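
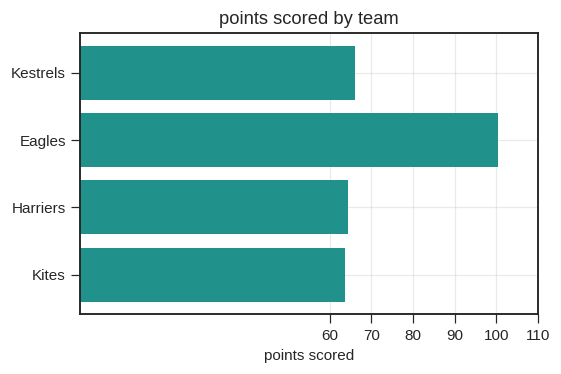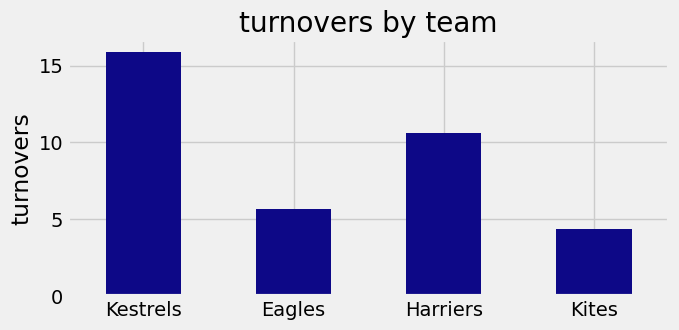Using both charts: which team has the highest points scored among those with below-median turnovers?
Chart 2 median turnovers ≈ 8; below-median teams: Eagles, Kites. Among those, Eagles has the highest points scored (≈ 100).

Eagles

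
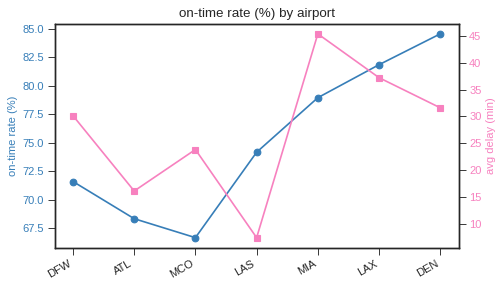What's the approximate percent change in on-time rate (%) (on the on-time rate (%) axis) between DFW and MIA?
DFW ≈ 72, MIA ≈ 78; (78 − 72) / 72 ≈ +8.3%.

≈ +8.3%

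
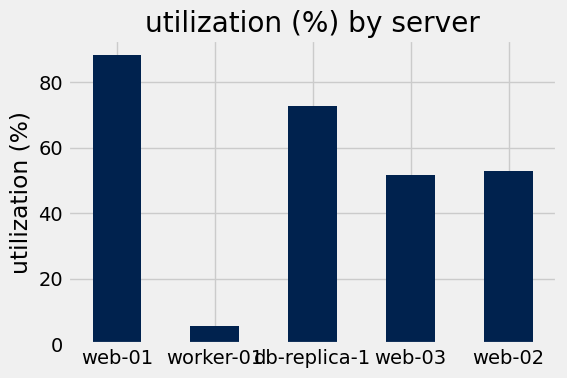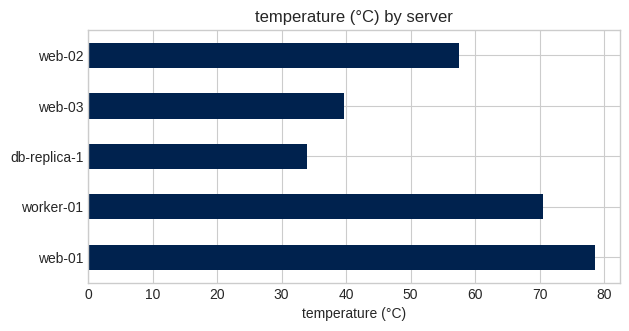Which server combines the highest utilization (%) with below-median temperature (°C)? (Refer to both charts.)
Chart 2 median temperature (°C) ≈ 60; below-median servers: db-replica-1, web-03. Among those, db-replica-1 has the highest utilization (%) (≈ 70).

db-replica-1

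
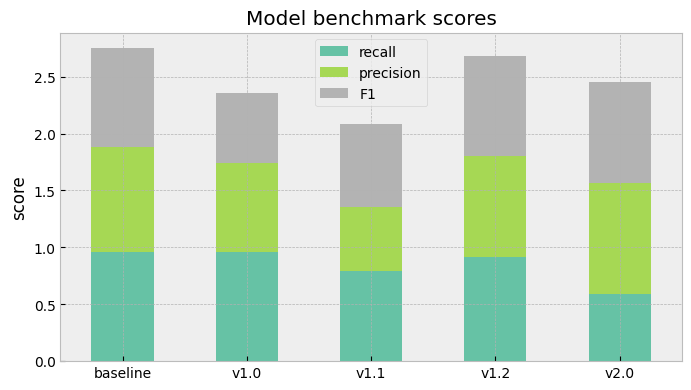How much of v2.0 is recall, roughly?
≈ 0.5

recall top ≈ 0.5, bottom ≈ 0.0; segment ≈ 0.5.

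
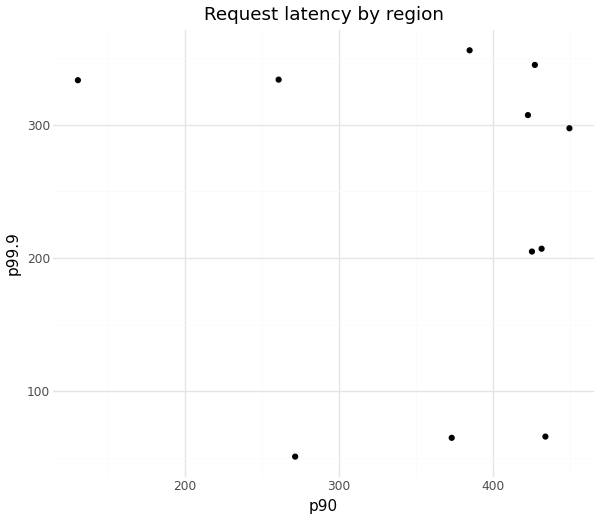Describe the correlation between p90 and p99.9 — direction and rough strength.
no clear correlation

Points are roughly uncorrelated; weak (|r| ≈ 0.1).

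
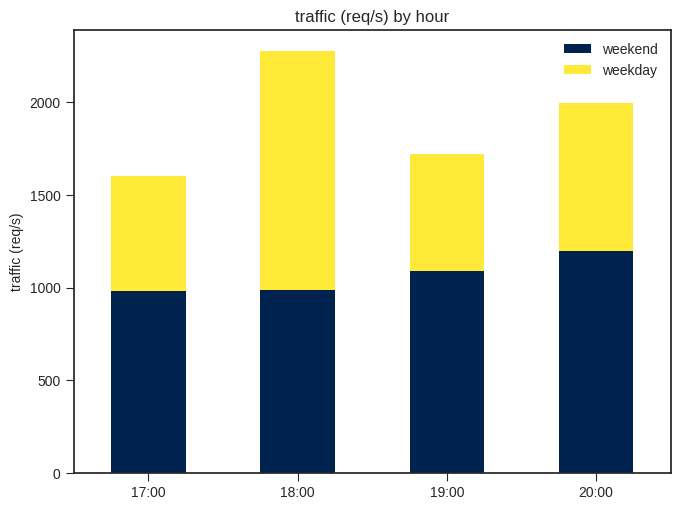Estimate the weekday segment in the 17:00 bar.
≈ 600

weekday top ≈ 1600, bottom ≈ 1000; segment ≈ 600.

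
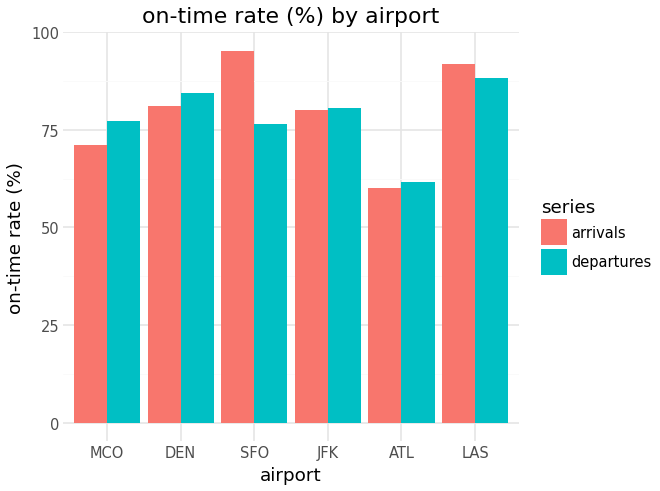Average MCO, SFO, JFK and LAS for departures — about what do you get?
(80 + 80 + 80 + 90) / 4 ≈ 82.

≈ 82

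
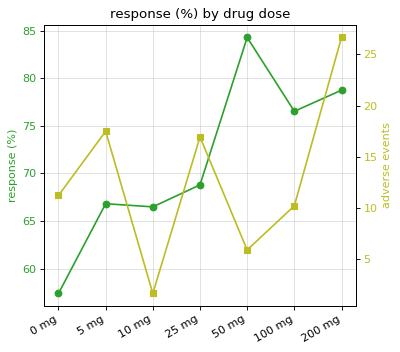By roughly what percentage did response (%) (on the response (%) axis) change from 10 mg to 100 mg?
10 mg ≈ 65, 100 mg ≈ 75; (75 − 65) / 65 ≈ +15.4%.

≈ +15.4%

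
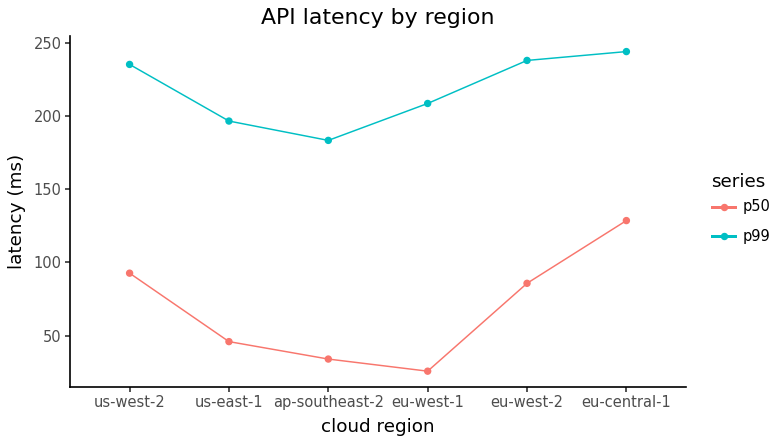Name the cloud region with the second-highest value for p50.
us-west-2

Top 3 for p50: eu-central-1 ≈ 120, us-west-2 ≈ 100, eu-west-2 ≈ 80.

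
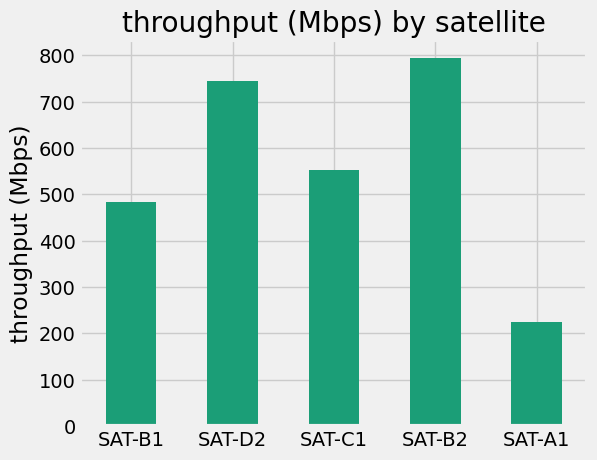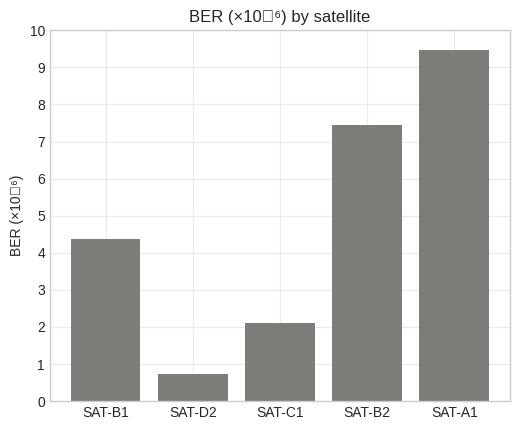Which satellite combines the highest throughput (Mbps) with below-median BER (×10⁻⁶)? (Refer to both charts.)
Chart 2 median BER (×10⁻⁶) ≈ 4; below-median satellites: SAT-D2, SAT-C1. Among those, SAT-D2 has the highest throughput (Mbps) (≈ 700).

SAT-D2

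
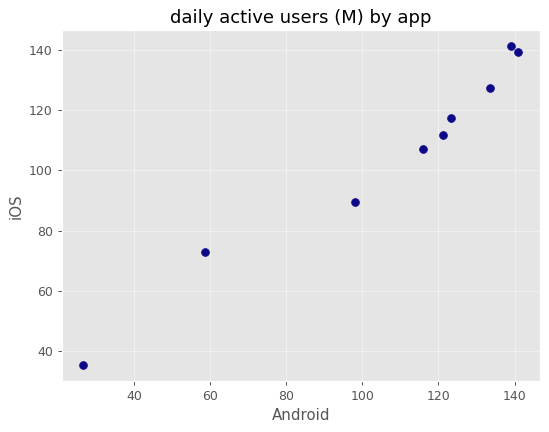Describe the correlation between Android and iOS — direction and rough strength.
Points are positively correlated; strong (|r| ≈ 1.0).

positive, strong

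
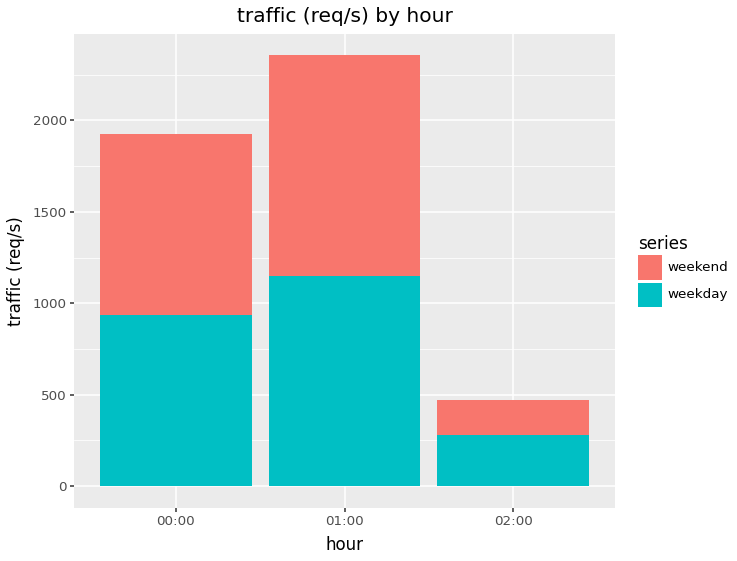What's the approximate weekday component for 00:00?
weekday top ≈ 1000, bottom ≈ 0; segment ≈ 1000.

≈ 1000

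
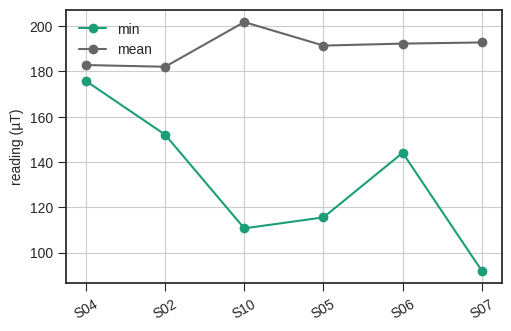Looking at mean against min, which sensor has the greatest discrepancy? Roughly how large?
S07, ≈ 100 µT

S07: mean ≈ 190, min ≈ 90 → gap ≈ 100. Next-largest (S10) is only ≈ 90.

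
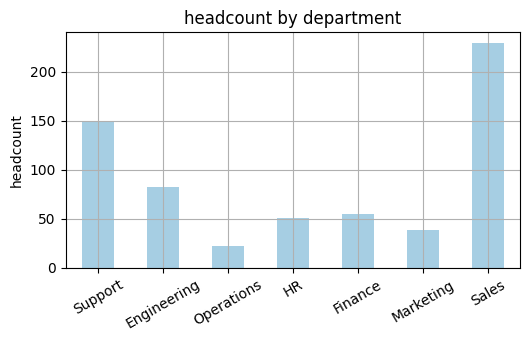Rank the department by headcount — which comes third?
Engineering

Top 4: Sales ≈ 220, Support ≈ 140, Engineering ≈ 80, Finance ≈ 60.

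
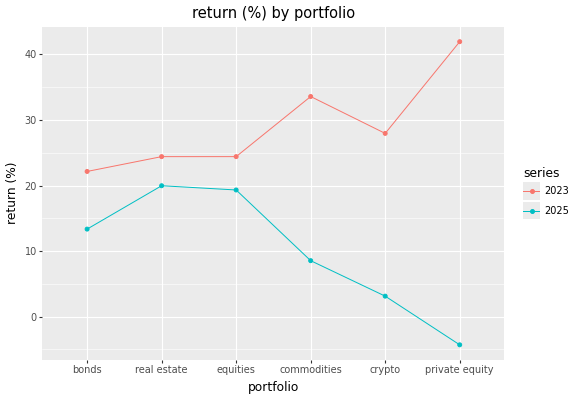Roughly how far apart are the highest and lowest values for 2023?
≈ 20

Max private equity ≈ 40, min bonds ≈ 20; range ≈ 20.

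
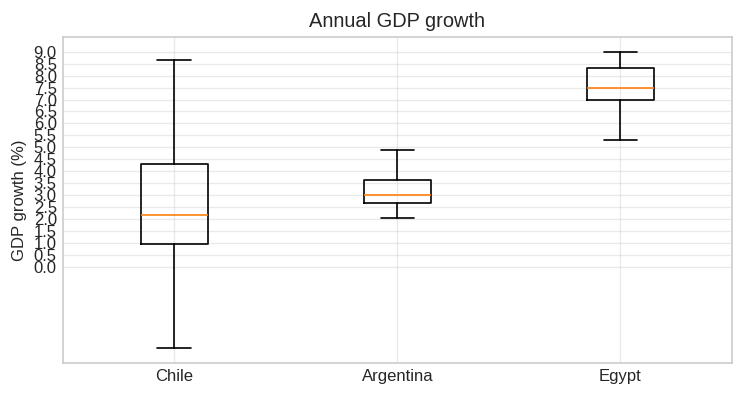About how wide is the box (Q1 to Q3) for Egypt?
Q3 ≈ 8.5, Q1 ≈ 7.0; IQR ≈ 1.5.

≈ 1.5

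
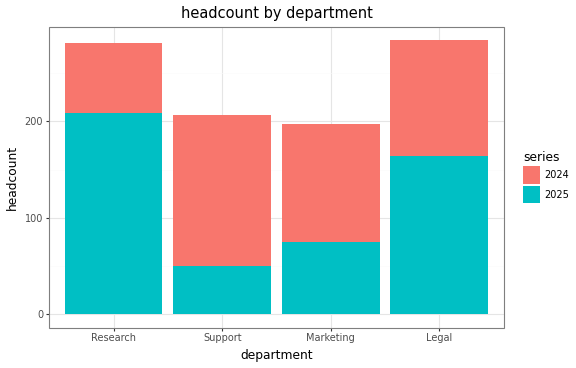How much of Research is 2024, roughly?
2024 top ≈ 275, bottom ≈ 200; segment ≈ 75.

≈ 75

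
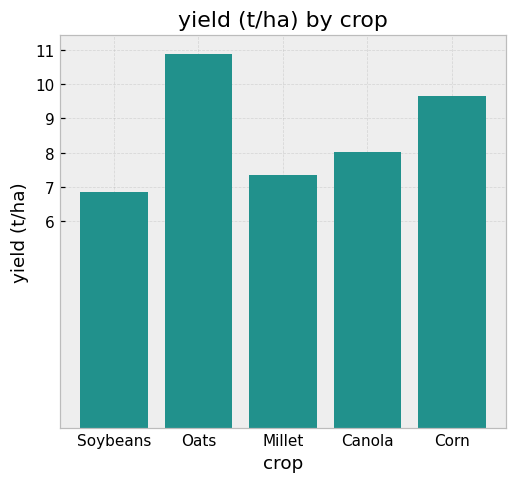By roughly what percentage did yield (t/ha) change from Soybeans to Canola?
≈ +14.3%

Soybeans ≈ 7, Canola ≈ 8; (8 − 7) / 7 ≈ +14.3%.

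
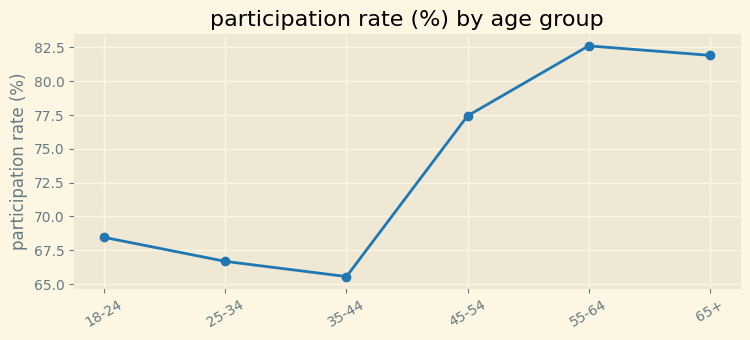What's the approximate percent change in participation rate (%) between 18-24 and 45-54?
18-24 ≈ 68, 45-54 ≈ 78; (78 − 68) / 68 ≈ +14.7%.

≈ +14.7%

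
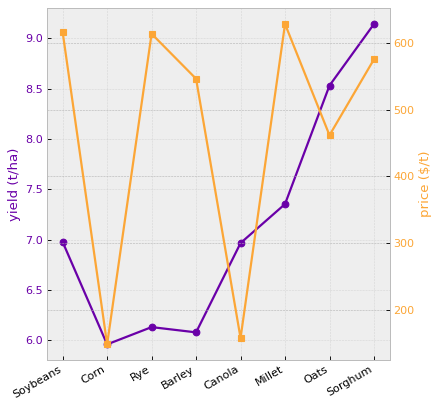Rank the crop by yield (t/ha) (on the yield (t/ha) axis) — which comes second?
Top 3 (on the yield (t/ha) axis): Sorghum ≈ 9.0, Oats ≈ 8.5, Millet ≈ 7.5.

Oats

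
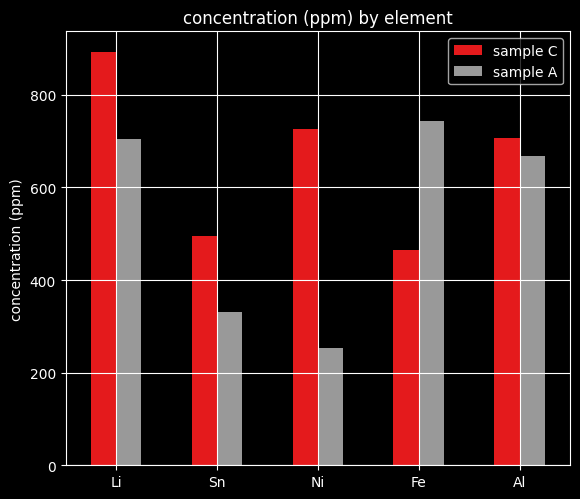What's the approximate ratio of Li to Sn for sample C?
Li ≈ 900, Sn ≈ 500; 900/500 ≈ 1.8.

≈ 1.8×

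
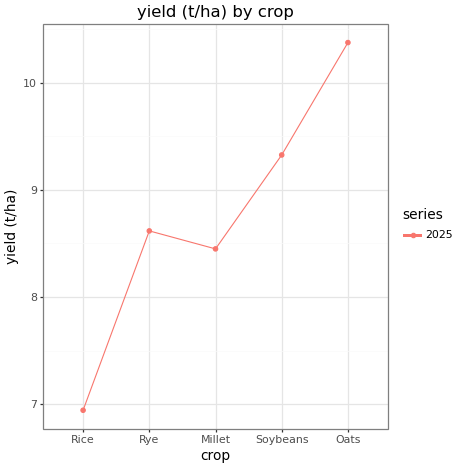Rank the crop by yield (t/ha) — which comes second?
Top 3: Oats ≈ 10.5, Soybeans ≈ 9.5, Rye ≈ 8.5.

Soybeans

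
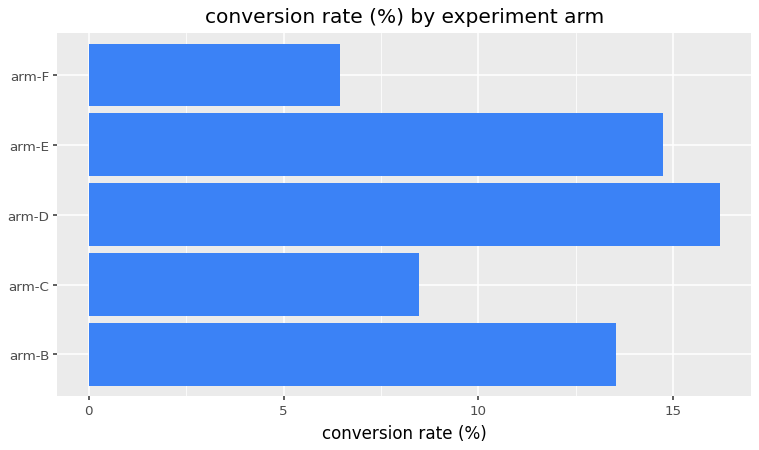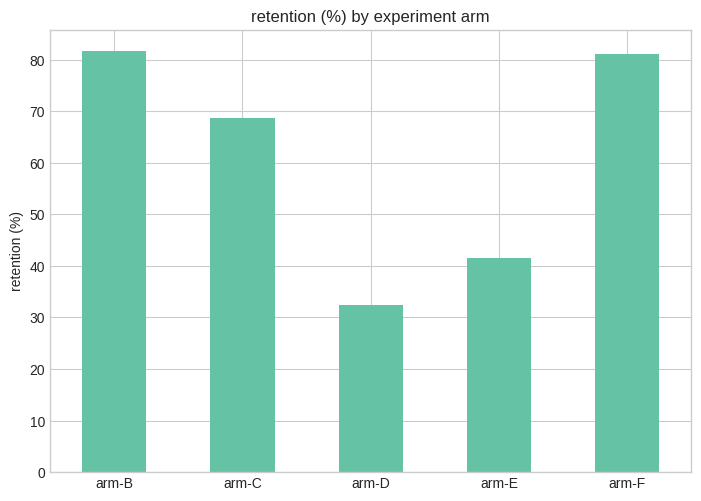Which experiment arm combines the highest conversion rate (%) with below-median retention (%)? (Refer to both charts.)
Chart 2 median retention (%) ≈ 70; below-median experiment arms: arm-D, arm-E. Among those, arm-D has the highest conversion rate (%) (≈ 16).

arm-D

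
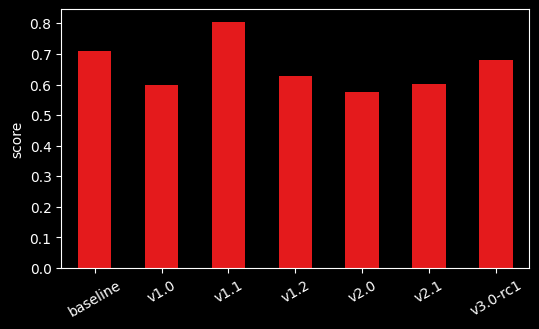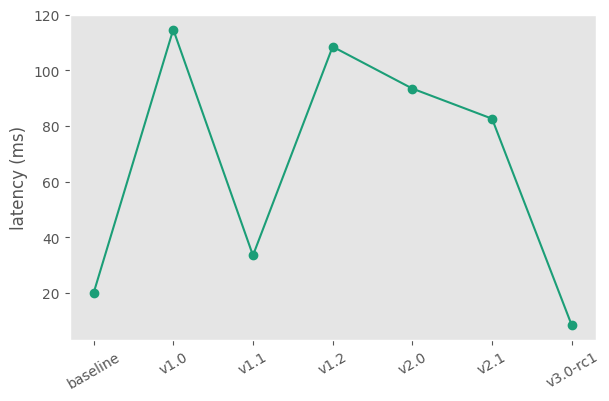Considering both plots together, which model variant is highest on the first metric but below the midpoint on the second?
v1.1

Chart 2 median latency (ms) ≈ 80; below-median model variants: baseline, v1.1, v3.0-rc1. Among those, v1.1 has the highest score (≈ 0.8).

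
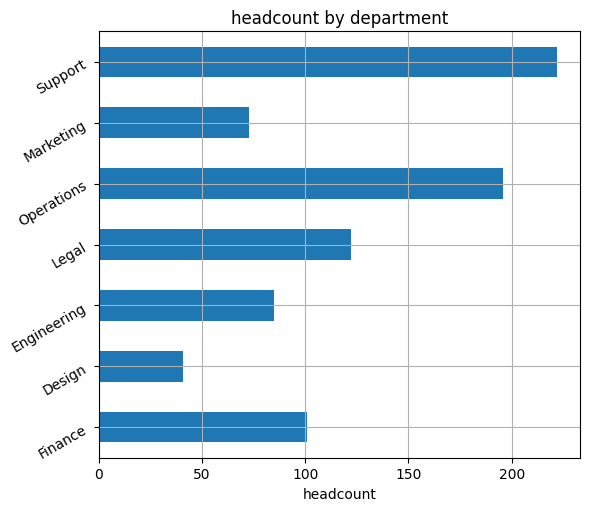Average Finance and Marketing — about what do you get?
(100 + 80) / 2 ≈ 90.

≈ 90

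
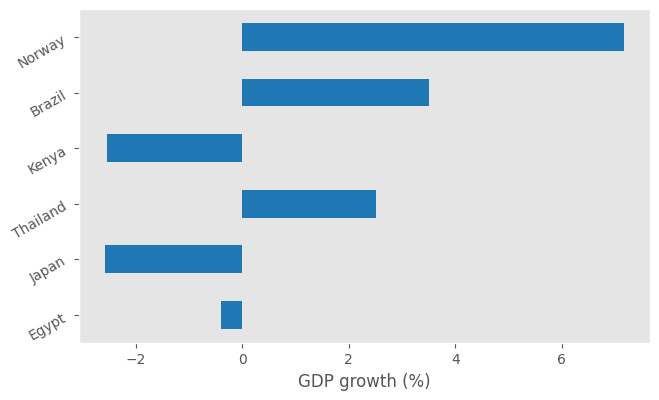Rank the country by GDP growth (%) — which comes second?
Top 3: Norway ≈ 7, Brazil ≈ 4, Thailand ≈ 3.

Brazil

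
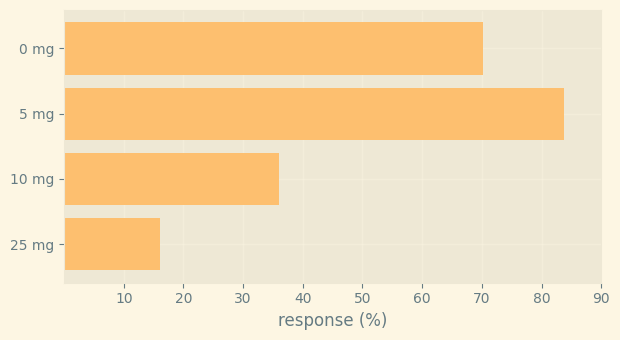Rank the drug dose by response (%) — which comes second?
Top 3: 5 mg ≈ 80, 0 mg ≈ 70, 10 mg ≈ 40.

0 mg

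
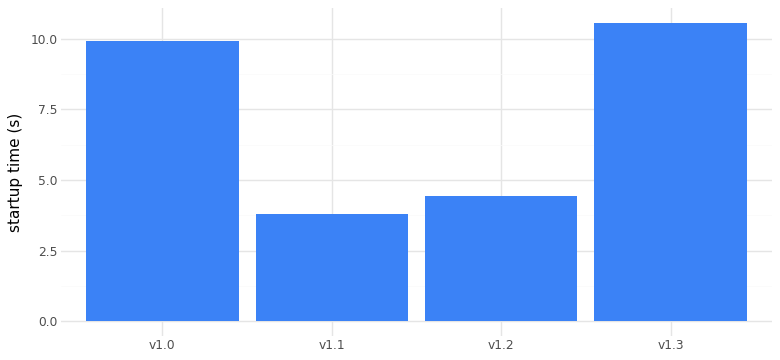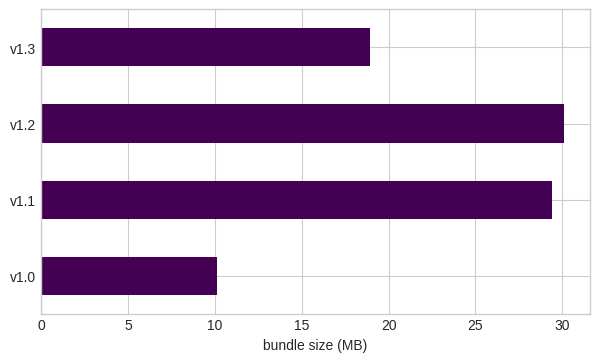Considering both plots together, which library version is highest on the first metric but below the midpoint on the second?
Chart 2 median bundle size (MB) ≈ 25; below-median library versions: v1.0, v1.3. Among those, v1.3 has the highest startup time (s) (≈ 11).

v1.3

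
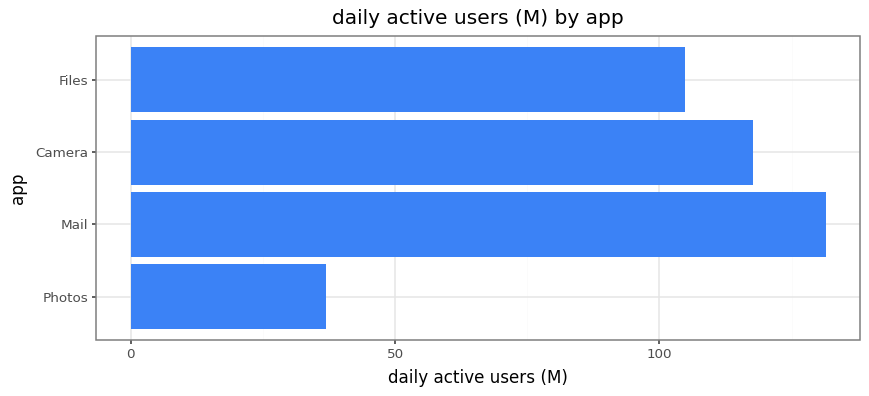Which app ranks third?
Top 4: Mail ≈ 140, Camera ≈ 120, Files ≈ 100, Photos ≈ 40.

Files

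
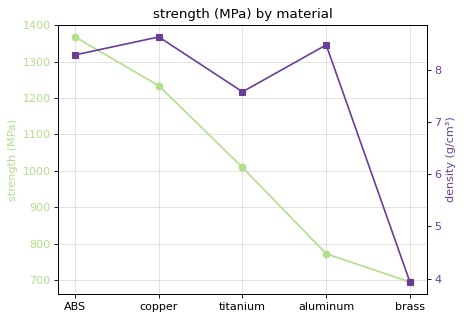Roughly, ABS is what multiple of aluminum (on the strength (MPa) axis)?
≈ 1.75×

ABS ≈ 1400, aluminum ≈ 800; 1400/800 ≈ 1.75.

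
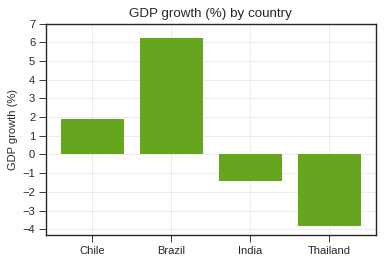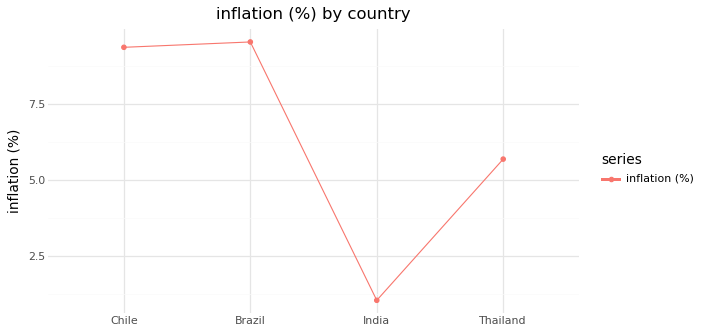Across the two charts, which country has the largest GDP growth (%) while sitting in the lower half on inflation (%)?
India

Chart 2 median inflation (%) ≈ 8; below-median countries: India, Thailand. Among those, India has the highest GDP growth (%) (≈ -1).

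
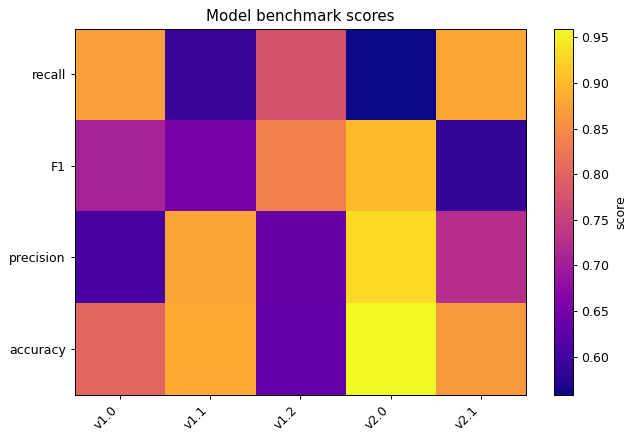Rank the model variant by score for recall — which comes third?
v1.2

Top 4 for recall: v2.1 ≈ 0.90, v1.0 ≈ 0.85, v1.2 ≈ 0.80, v1.1 ≈ 0.60.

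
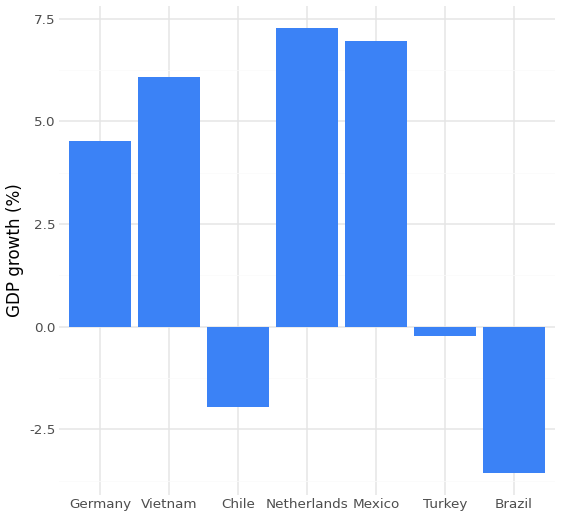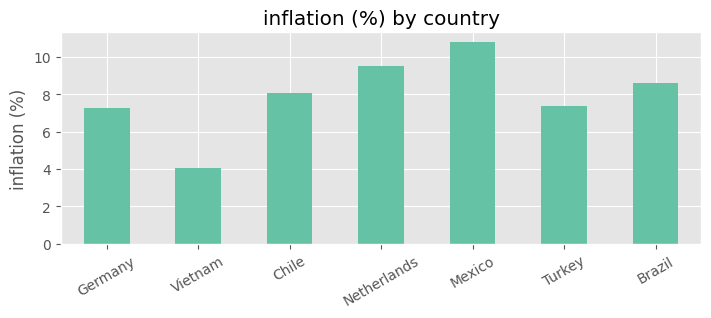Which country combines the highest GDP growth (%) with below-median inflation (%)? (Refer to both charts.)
Vietnam

Chart 2 median inflation (%) ≈ 8; below-median countries: Germany, Vietnam, Turkey. Among those, Vietnam has the highest GDP growth (%) (≈ 6).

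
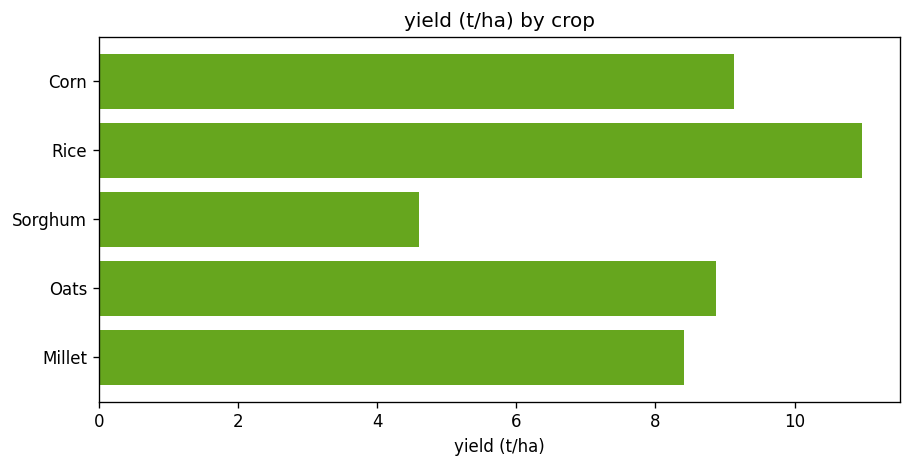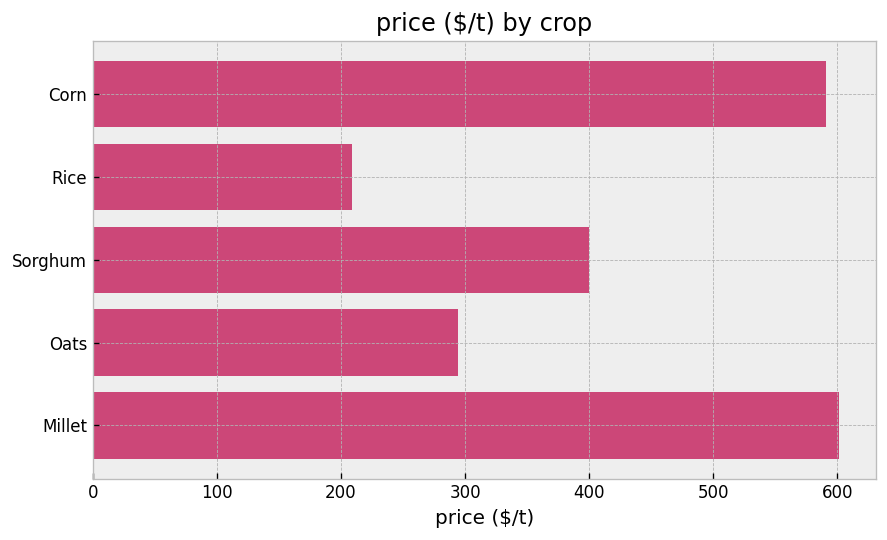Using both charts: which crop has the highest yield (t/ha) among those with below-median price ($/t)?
Rice

Chart 2 median price ($/t) ≈ 400; below-median crops: Rice, Oats. Among those, Rice has the highest yield (t/ha) (≈ 10).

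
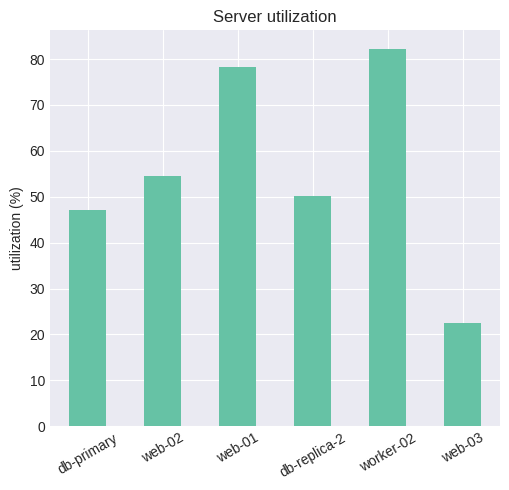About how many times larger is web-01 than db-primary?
≈ 1.6×

web-01 ≈ 80, db-primary ≈ 50; 80/50 ≈ 1.6.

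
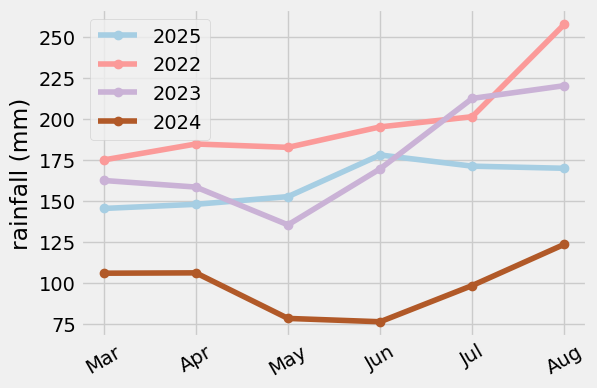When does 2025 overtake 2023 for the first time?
Apr: 2025 ≈ 140 vs 2023 ≈ 160 (not yet); May: 2025 ≈ 160 vs 2023 ≈ 140 (first crossover).

May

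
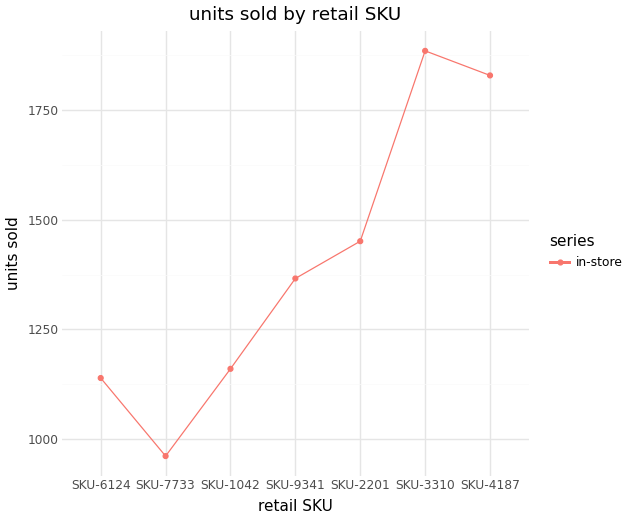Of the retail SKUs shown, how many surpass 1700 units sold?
2

Above 1700: SKU-3310, SKU-4187.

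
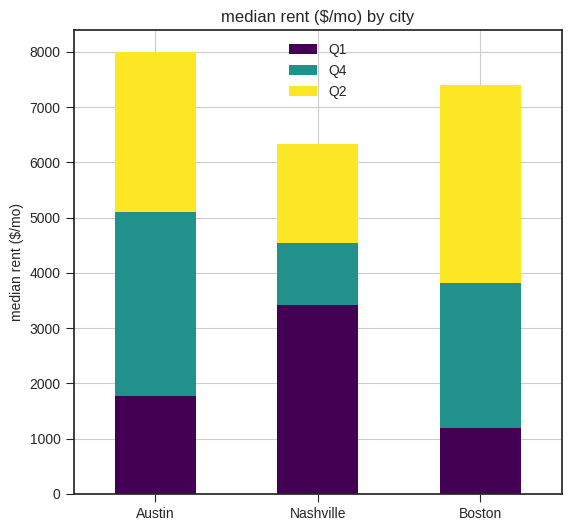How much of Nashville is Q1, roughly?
Q1 top ≈ 3000, bottom ≈ 0; segment ≈ 3000.

≈ 3000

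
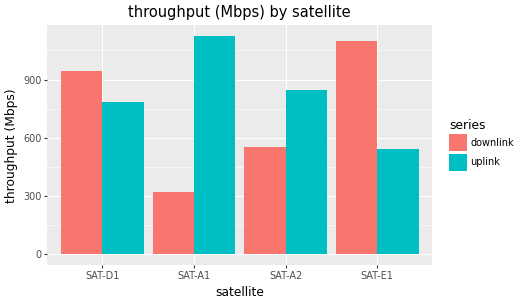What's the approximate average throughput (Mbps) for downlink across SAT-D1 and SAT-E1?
≈ 1000

(900 + 1100) / 2 ≈ 1000.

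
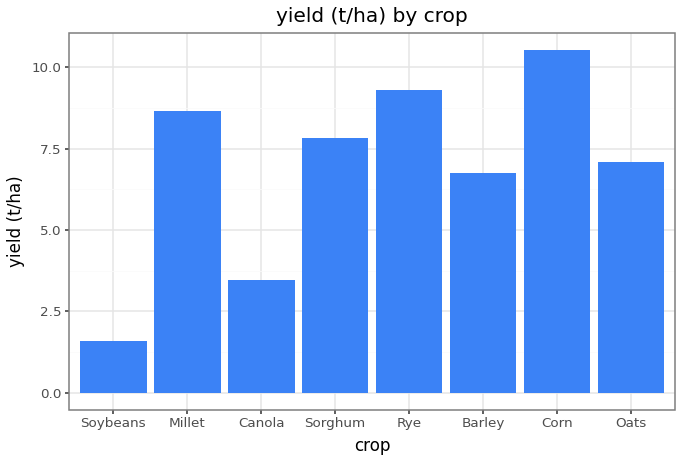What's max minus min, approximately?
Max Corn ≈ 11, min Soybeans ≈ 2; range ≈ 9.

≈ 9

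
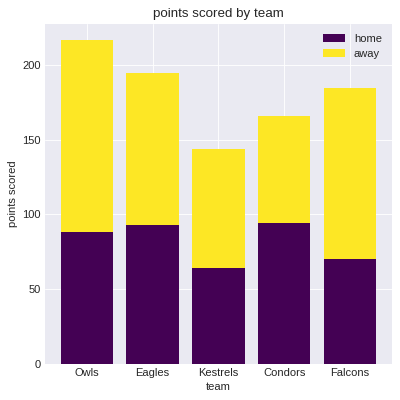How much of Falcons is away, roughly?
away top ≈ 180, bottom ≈ 80; segment ≈ 100.

≈ 100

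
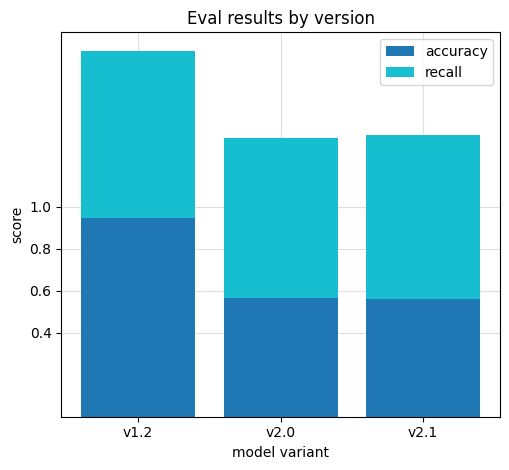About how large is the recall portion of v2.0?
≈ 0.8

recall top ≈ 1.4, bottom ≈ 0.6; segment ≈ 0.8.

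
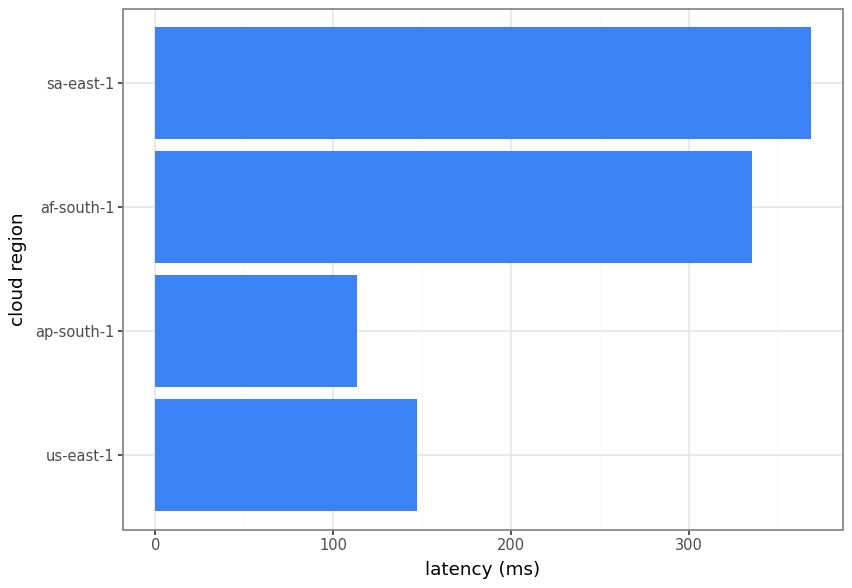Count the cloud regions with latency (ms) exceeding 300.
Above 300: af-south-1, sa-east-1.

2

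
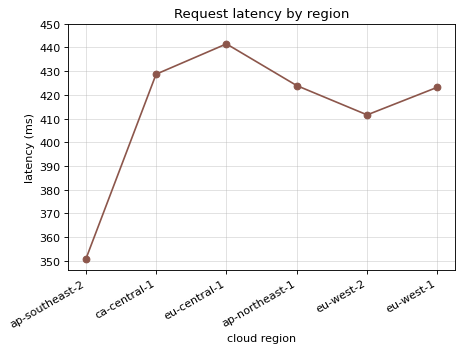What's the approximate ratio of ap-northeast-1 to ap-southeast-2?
ap-northeast-1 ≈ 420, ap-southeast-2 ≈ 350; 420/350 ≈ 1.2.

≈ 1.2×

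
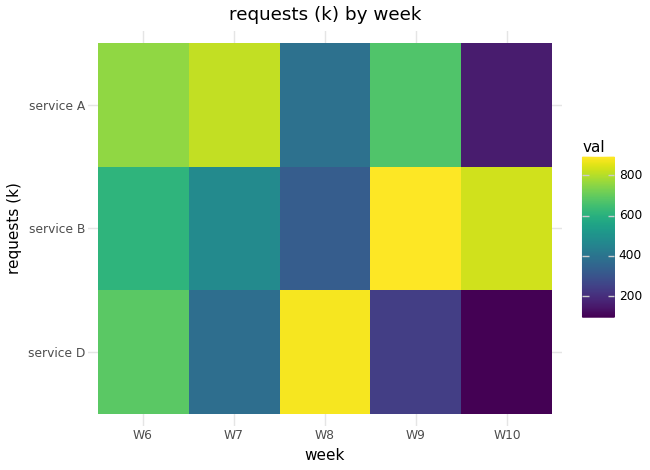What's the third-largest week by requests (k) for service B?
W6

Top 4 for service B: W9 ≈ 900, W10 ≈ 800, W6 ≈ 600, W7 ≈ 500.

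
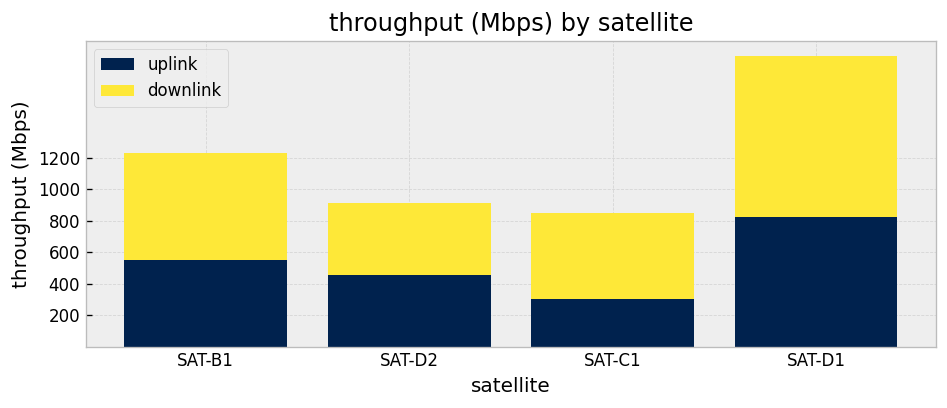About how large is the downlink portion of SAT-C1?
≈ 600

downlink top ≈ 800, bottom ≈ 200; segment ≈ 600.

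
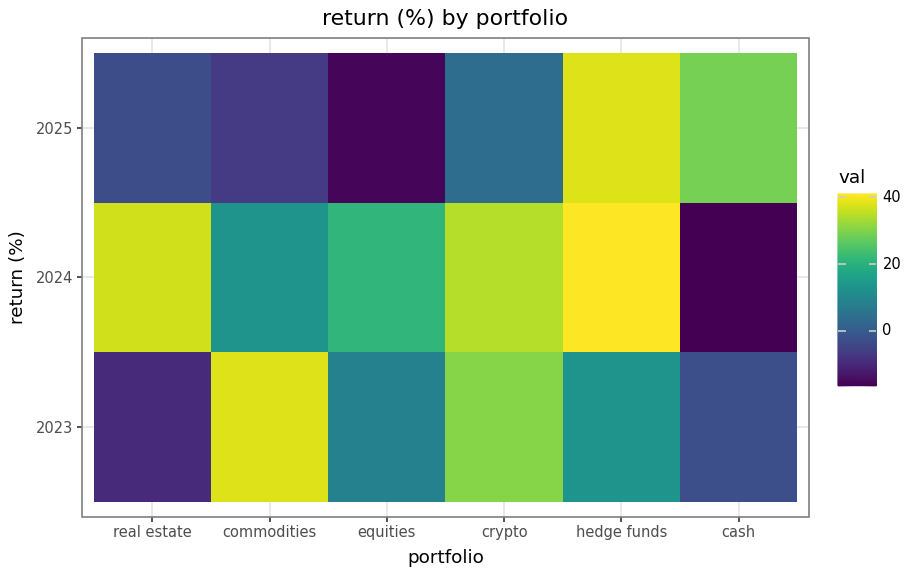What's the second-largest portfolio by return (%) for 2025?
cash

Top 3 for 2025: hedge funds ≈ 40, cash ≈ 30, crypto ≈ 5.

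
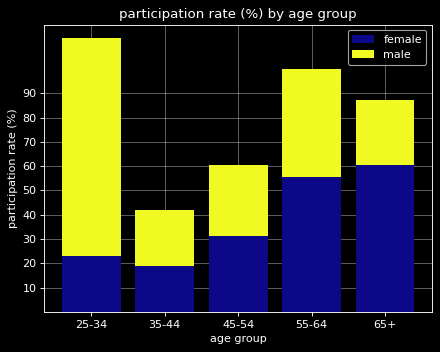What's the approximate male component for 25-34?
male top ≈ 110, bottom ≈ 20; segment ≈ 90.

≈ 90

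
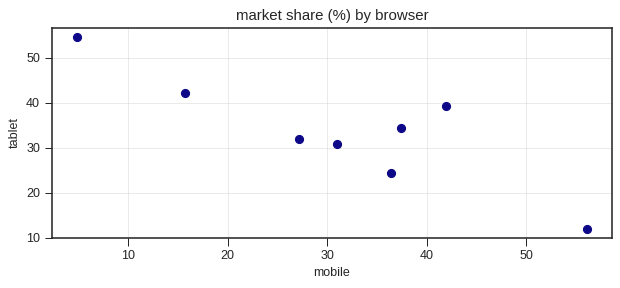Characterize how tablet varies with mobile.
Points are negatively correlated; strong (|r| ≈ 0.9).

negative, strong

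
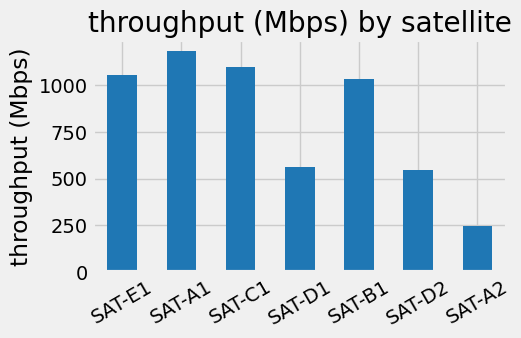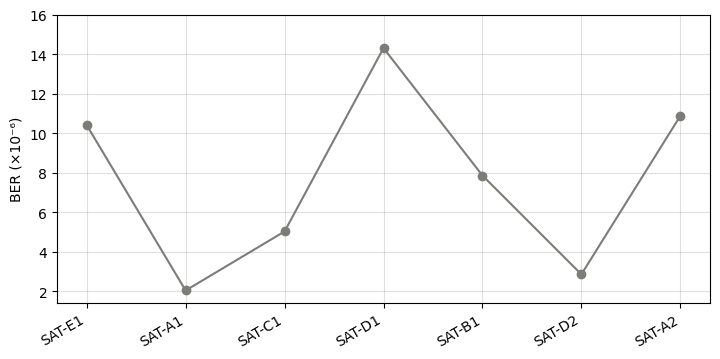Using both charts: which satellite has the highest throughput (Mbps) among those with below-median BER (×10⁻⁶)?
Chart 2 median BER (×10⁻⁶) ≈ 8; below-median satellites: SAT-A1, SAT-C1, SAT-D2. Among those, SAT-A1 has the highest throughput (Mbps) (≈ 1200).

SAT-A1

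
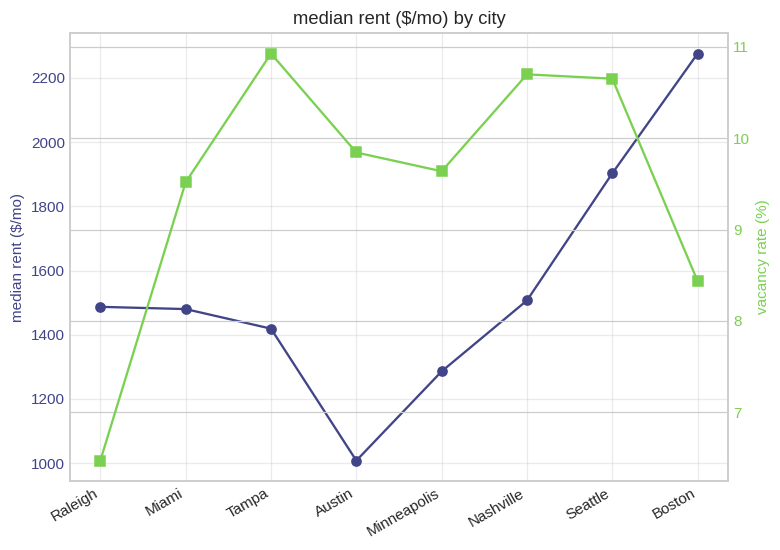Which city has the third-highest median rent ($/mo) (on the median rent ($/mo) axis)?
Nashville

Top 4 (on the median rent ($/mo) axis): Boston ≈ 2200, Seattle ≈ 2000, Nashville ≈ 1600, Raleigh ≈ 1400.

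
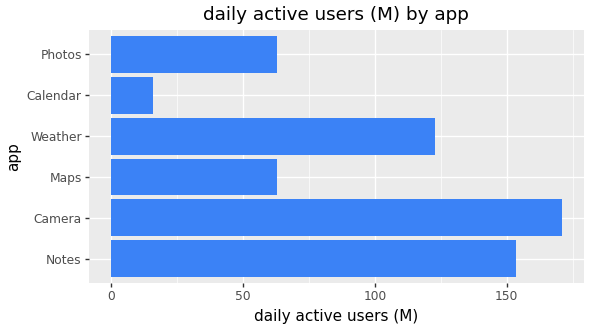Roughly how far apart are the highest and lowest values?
≈ 160

Max Camera ≈ 180, min Calendar ≈ 20; range ≈ 160.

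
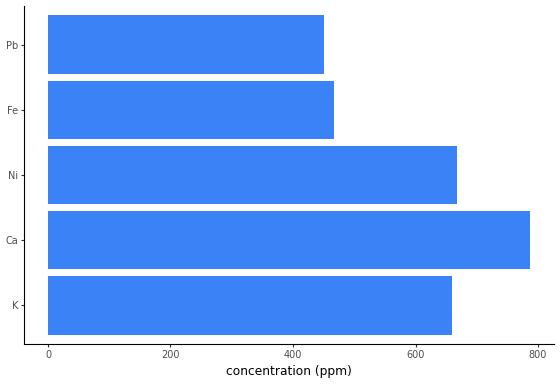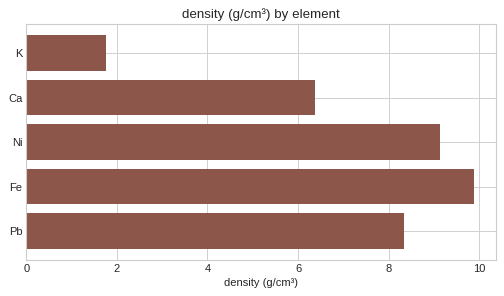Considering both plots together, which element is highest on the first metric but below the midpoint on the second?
Ca

Chart 2 median density (g/cm³) ≈ 8; below-median elements: K, Ca. Among those, Ca has the highest concentration (ppm) (≈ 800).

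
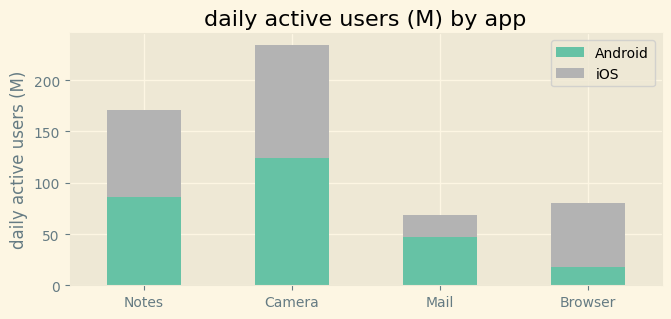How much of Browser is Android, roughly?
≈ 20

Android top ≈ 20, bottom ≈ 0; segment ≈ 20.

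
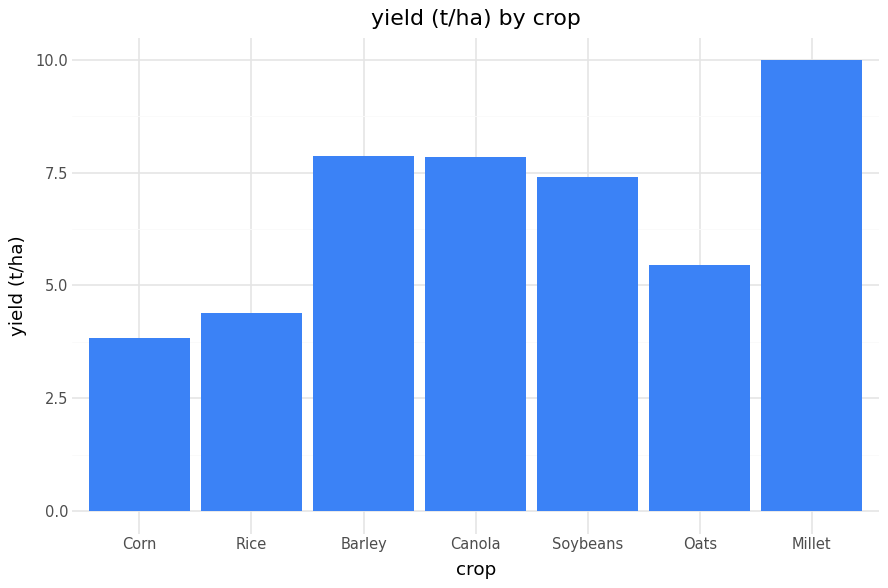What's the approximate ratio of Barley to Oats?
Barley ≈ 8, Oats ≈ 5; 8/5 ≈ 1.6.

≈ 1.6×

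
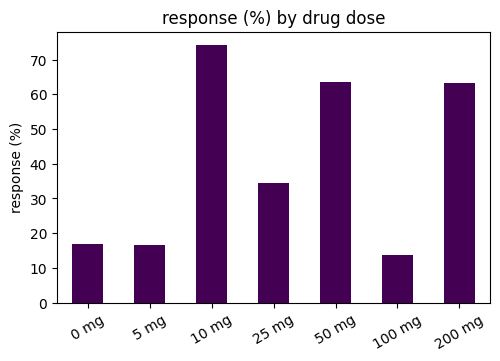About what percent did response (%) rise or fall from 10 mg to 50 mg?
10 mg ≈ 70, 50 mg ≈ 60; (60 − 70) / 70 ≈ -14.3%.

≈ -14.3%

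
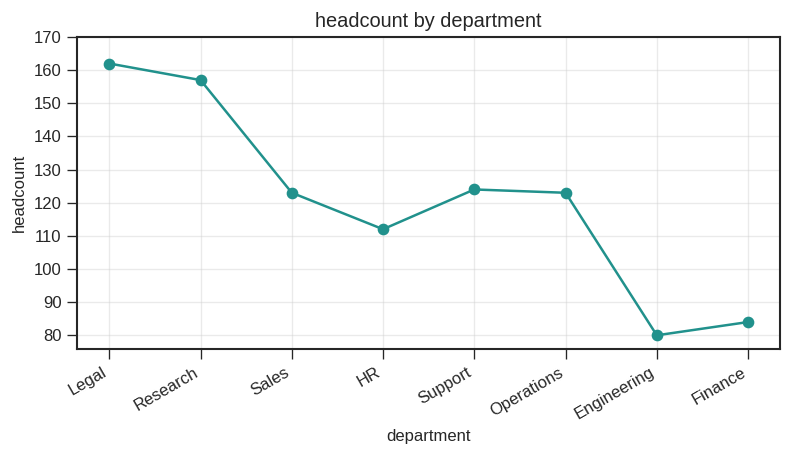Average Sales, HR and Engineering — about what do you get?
≈ 103

(120 + 110 + 80) / 3 ≈ 103.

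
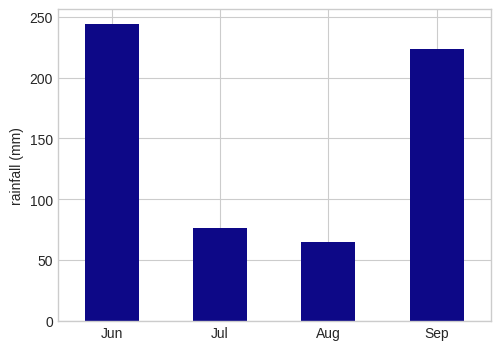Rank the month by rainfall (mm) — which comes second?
Sep

Top 3: Jun ≈ 250, Sep ≈ 225, Jul ≈ 75.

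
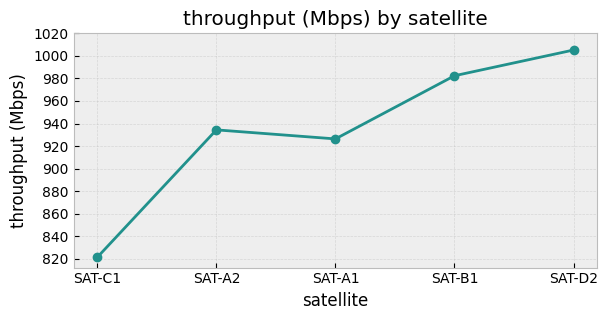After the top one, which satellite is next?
SAT-B1

Top 3: SAT-D2 ≈ 1000, SAT-B1 ≈ 980, SAT-A2 ≈ 940.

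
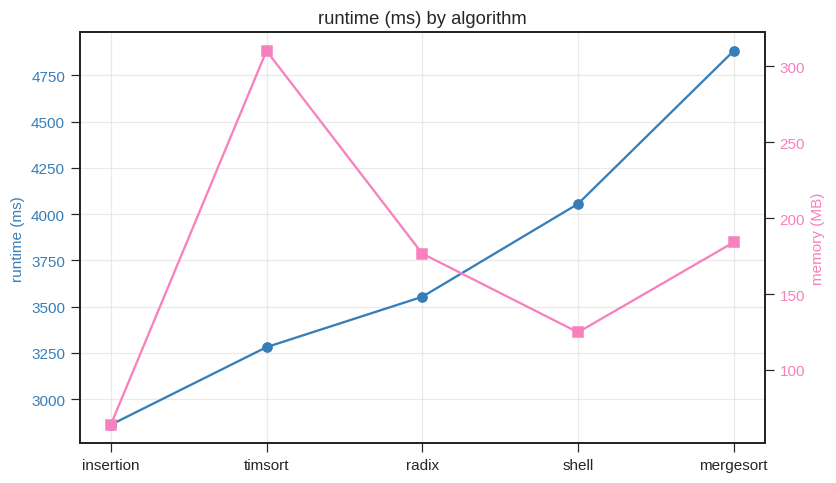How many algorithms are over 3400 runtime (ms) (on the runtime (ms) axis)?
Above 3400: radix, shell, mergesort.

3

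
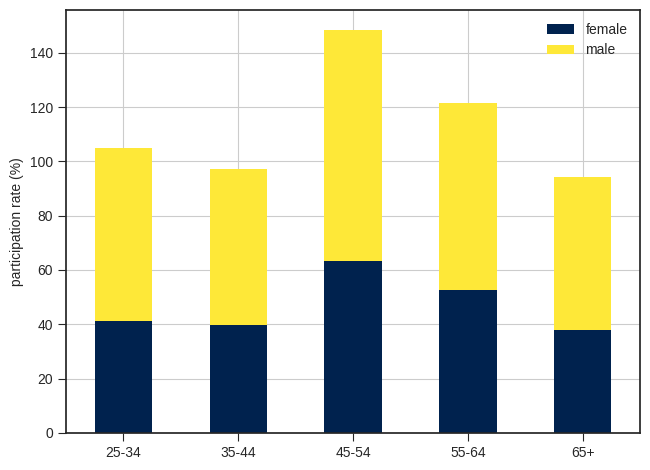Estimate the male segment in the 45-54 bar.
male top ≈ 140, bottom ≈ 60; segment ≈ 80.

≈ 80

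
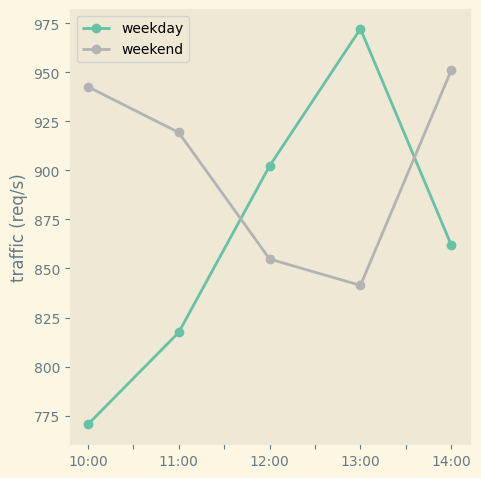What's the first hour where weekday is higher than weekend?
12:00

11:00: weekday ≈ 820 vs weekend ≈ 920 (not yet); 12:00: weekday ≈ 900 vs weekend ≈ 860 (first crossover).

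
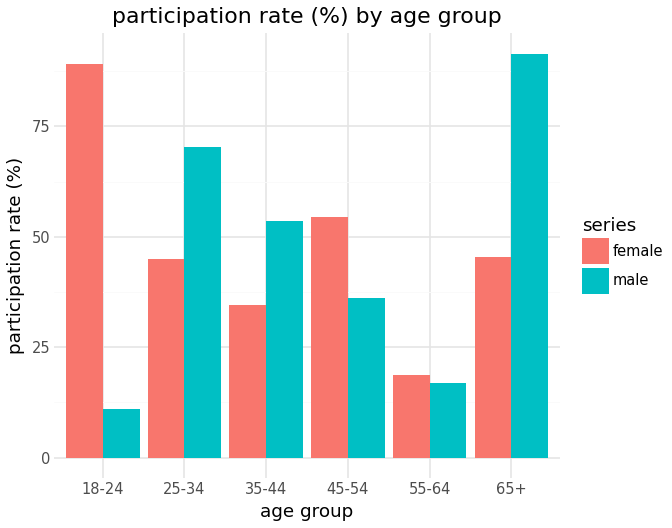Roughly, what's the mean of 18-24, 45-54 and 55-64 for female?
(90 + 50 + 20) / 3 ≈ 53.

≈ 53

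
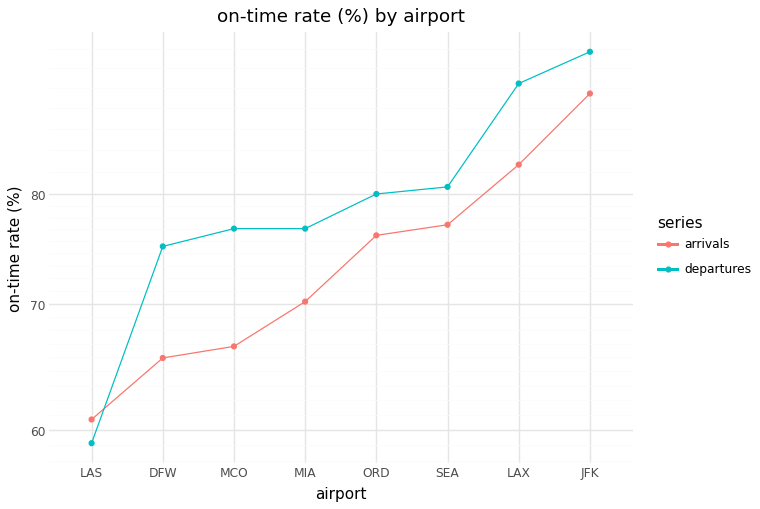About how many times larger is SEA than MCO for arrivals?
SEA ≈ 75, MCO ≈ 65; 75/65 ≈ 1.15.

≈ 1.15×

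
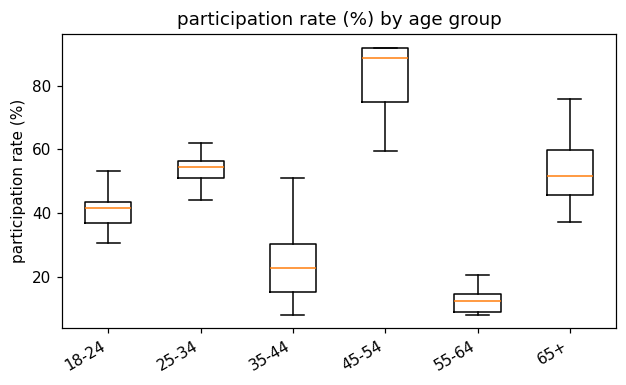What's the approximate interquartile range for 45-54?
Q3 ≈ 90, Q1 ≈ 70; IQR ≈ 20.

≈ 20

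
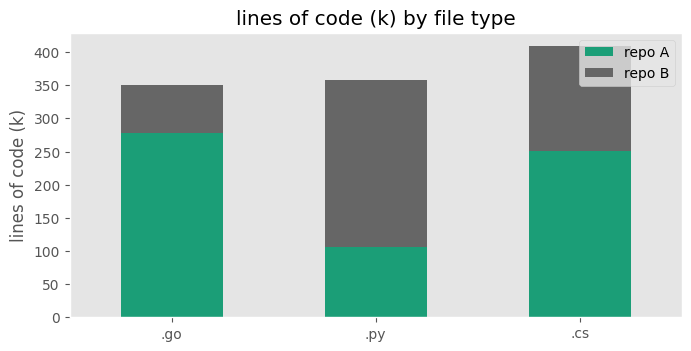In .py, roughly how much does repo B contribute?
repo B top ≈ 350, bottom ≈ 100; segment ≈ 250.

≈ 250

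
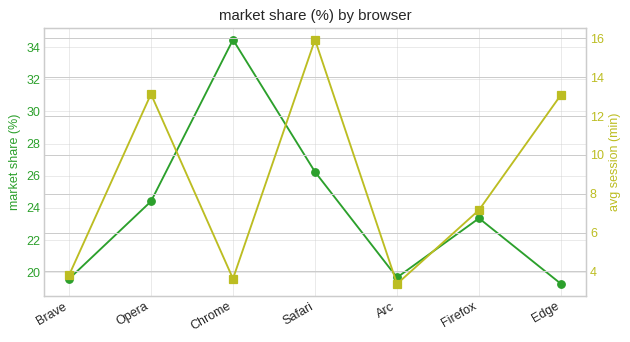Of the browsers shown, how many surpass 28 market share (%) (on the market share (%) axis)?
Above 28: Chrome.

1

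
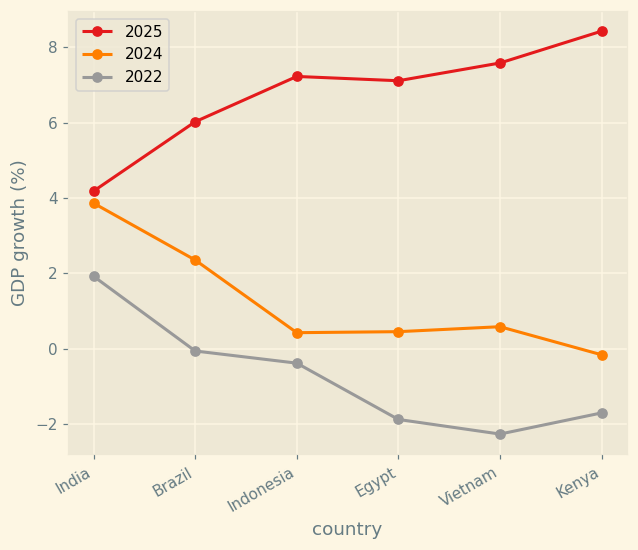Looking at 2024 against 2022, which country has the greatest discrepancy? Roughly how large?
Vietnam, ≈ 3 %

Vietnam: 2024 ≈ 1, 2022 ≈ -2 → gap ≈ 3. Next-largest (Brazil) is only ≈ 2.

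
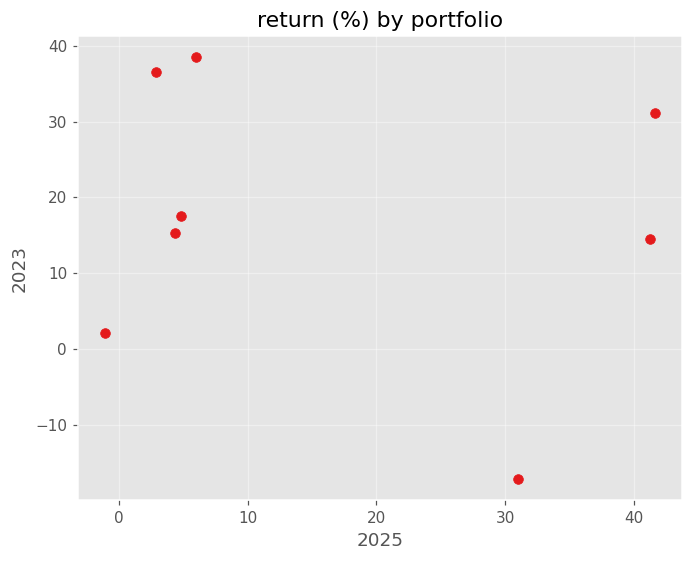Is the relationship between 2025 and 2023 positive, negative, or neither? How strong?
Points are roughly uncorrelated; weak (|r| ≈ 0.2).

no clear correlation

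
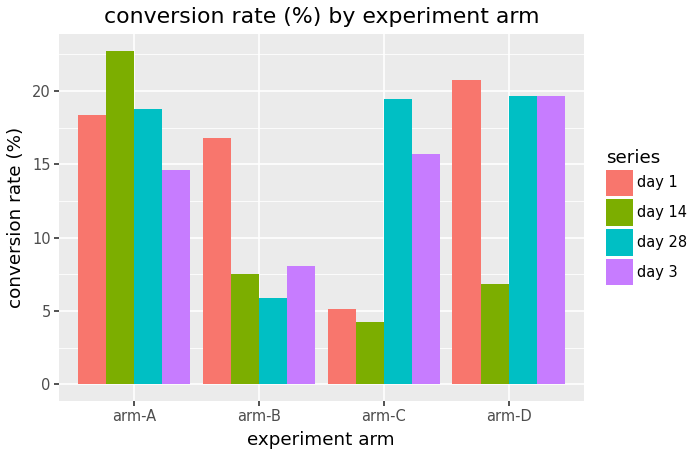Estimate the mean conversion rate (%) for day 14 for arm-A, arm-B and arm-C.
(22 + 8 + 4) / 3 ≈ 11.

≈ 11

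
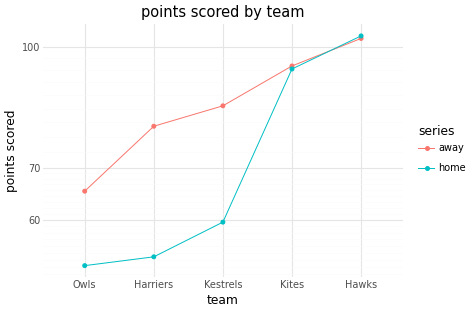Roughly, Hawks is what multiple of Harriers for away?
Hawks ≈ 100, Harriers ≈ 80; 100/80 ≈ 1.25.

≈ 1.25×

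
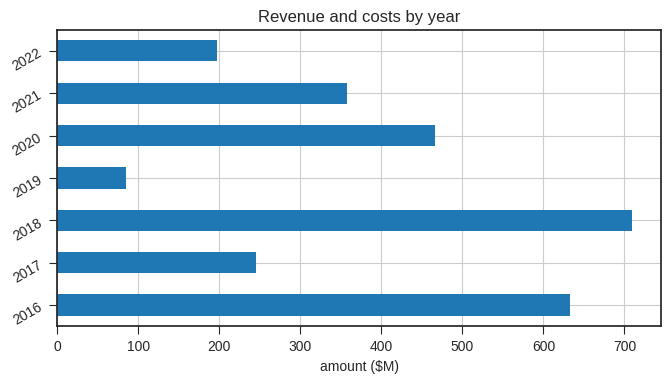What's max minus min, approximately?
Max 2018 ≈ 700, min 2019 ≈ 100; range ≈ 600.

≈ 600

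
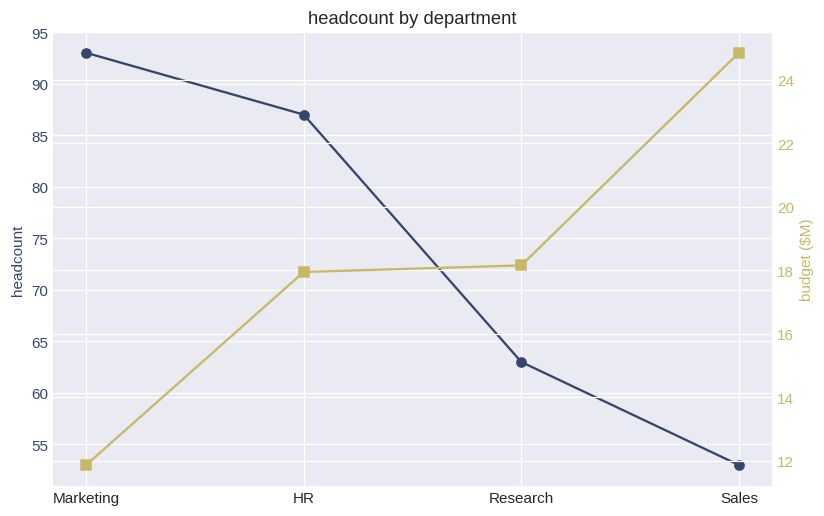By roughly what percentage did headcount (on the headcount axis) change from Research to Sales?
Research ≈ 65, Sales ≈ 55; (55 − 65) / 65 ≈ -15.4%.

≈ -15.4%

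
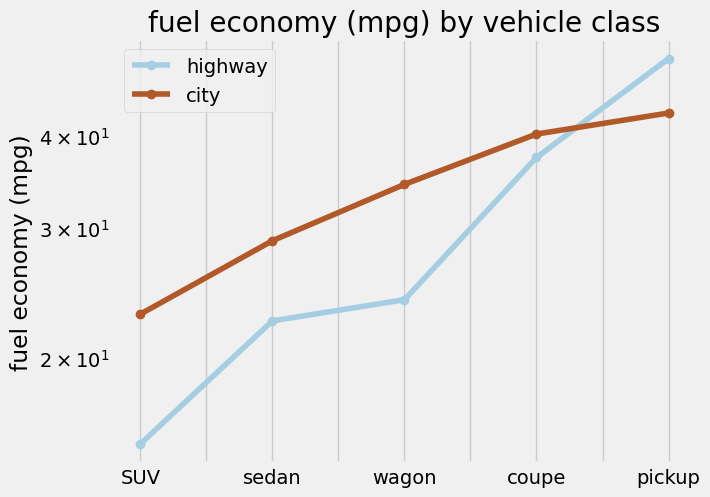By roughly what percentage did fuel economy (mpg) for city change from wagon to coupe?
wagon ≈ 35, coupe ≈ 40; (40 − 35) / 35 ≈ +14.3%.

≈ +14.3%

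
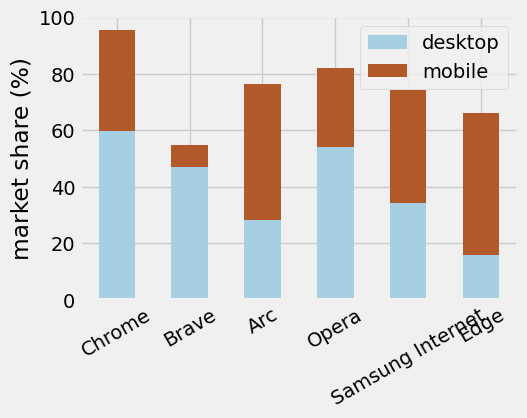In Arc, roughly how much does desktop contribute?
≈ 30

desktop top ≈ 30, bottom ≈ 0; segment ≈ 30.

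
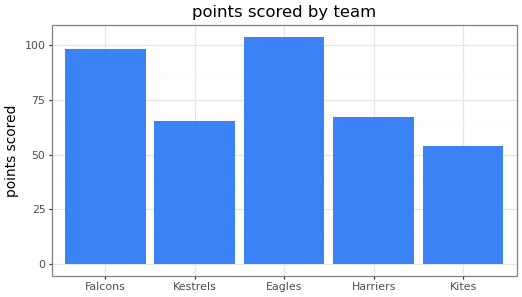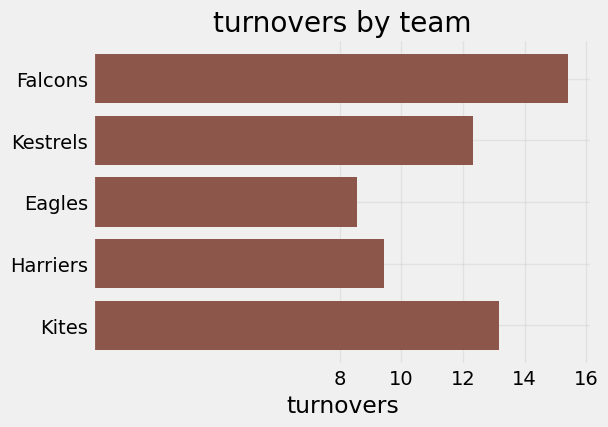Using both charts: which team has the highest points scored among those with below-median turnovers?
Eagles

Chart 2 median turnovers ≈ 12; below-median teams: Eagles, Harriers. Among those, Eagles has the highest points scored (≈ 100).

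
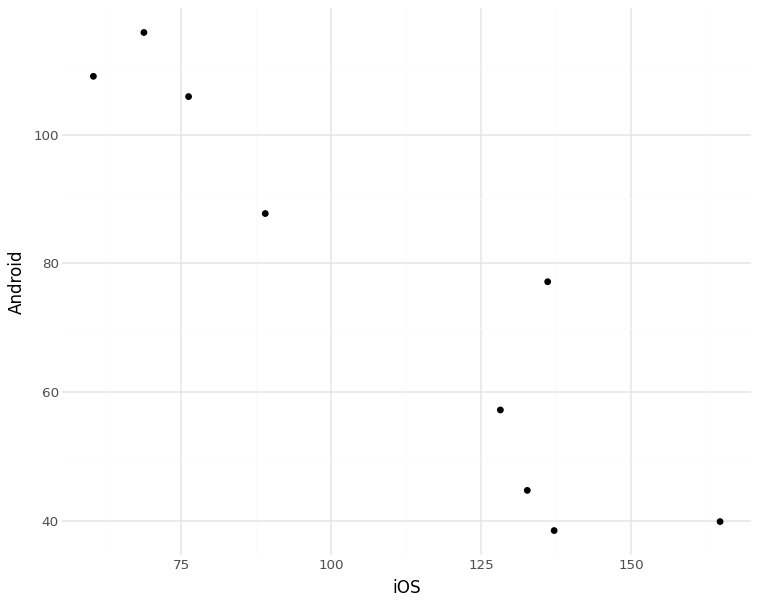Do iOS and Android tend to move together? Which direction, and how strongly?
Points are negatively correlated; strong (|r| ≈ 0.9).

negative, strong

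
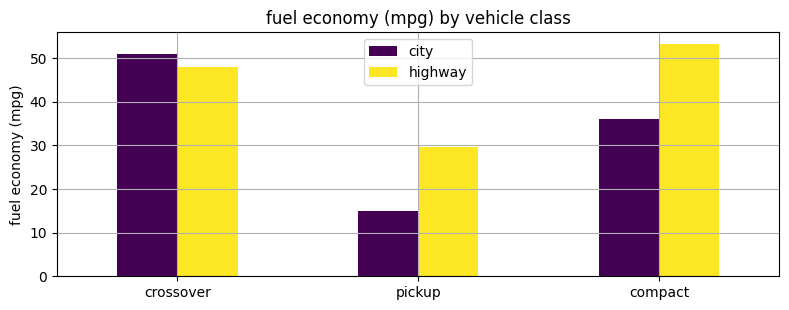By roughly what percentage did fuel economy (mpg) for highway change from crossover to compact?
≈ +10%

crossover ≈ 50, compact ≈ 55; (55 − 50) / 50 ≈ +10%.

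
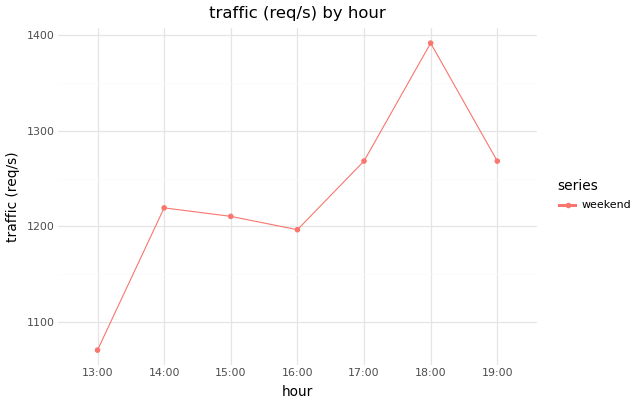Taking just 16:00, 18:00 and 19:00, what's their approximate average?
≈ 1283

(1200 + 1400 + 1250) / 3 ≈ 1283.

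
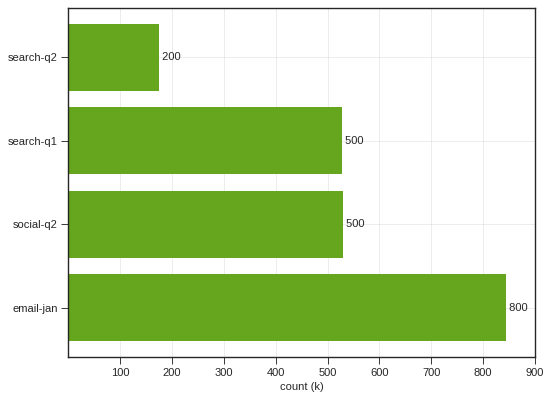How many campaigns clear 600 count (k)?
1

Above 600: email-jan.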